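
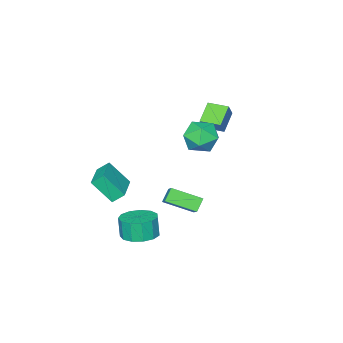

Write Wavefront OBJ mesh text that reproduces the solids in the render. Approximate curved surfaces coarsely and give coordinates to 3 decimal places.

v -2.872 -1.999 1.793
v -3.891 -2.434 2.563
v -3.34 -0.938 1.771
v -4.36 -1.373 2.542
v -2.34 -1.747 2.638
v -3.36 -2.182 3.409
v -2.809 -0.686 2.617
v -3.828 -1.121 3.387
v 0.016 1.372 2.904
v 0.77 1.379 3.666
v -0.77 0.041 3.694
v -0.016 0.048 4.456
v -0.719 0.856 4.389
v -0.233 1.678 3.901
v 0.233 -0.258 3.459
v 0.719 0.564 2.971
v 0.904 0.372 4.01
v 0.316 1.06 4.584
v -0.316 0.36 2.776
v -0.904 1.048 3.35
v -1.868 -1.21 -2.928
v -0.864 -2.538 -2.295
v -1.2 -0.297 -2.07
v -0.197 -1.624 -1.437
v -1.263 -1.056 -3.563
v -0.26 -2.383 -2.93
v -0.596 -0.142 -2.705
v 0.408 -1.47 -2.072
v 2.776 -4.005 0.227
v 2.326 -3.559 0.764
v 2.227 -3.049 -1.027
v 1.777 -2.604 -0.49
v 4.183 -2.876 0.47
v 3.733 -2.431 1.007
v 3.634 -1.921 -0.784
v 3.184 -1.475 -0.247
v 2.504 -1.11 -3.431
v 3.511 -1.264 -3.371
v 3.403 -1.503 -2.169
v 2.396 -1.35 -2.229
v 3.426 -0.705 -3.267
v 3.317 -0.944 -2.065
v 3.048 -0.275 -3.215
v 2.94 -0.514 -2.014
v 2.497 -0.11 -3.232
v 2.389 -0.349 -2.031
v 1.949 -0.263 -3.312
v 1.841 -0.502 -2.11
v 1.577 -0.685 -3.43
v 1.469 -0.924 -2.228
v 1.499 -1.242 -3.547
v 1.391 -1.481 -2.346
v 1.741 -1.757 -3.628
v 1.632 -1.997 -2.427
v 2.224 -2.067 -3.647
v 2.116 -2.306 -2.445
v 2.797 -2.073 -3.596
v 2.689 -2.313 -2.395
v 3.276 -1.774 -3.493
v 3.168 -2.013 -2.292
f 2 4 1
f 5 2 1
f 1 4 3
f 3 5 1
f 2 8 4
f 6 2 5
f 6 8 2
f 4 8 3
f 7 5 3
f 3 8 7
f 7 6 5
f 8 6 7
f 9 20 14
f 9 14 10
f 9 10 16
f 9 16 19
f 9 19 20
f 10 14 18
f 14 20 13
f 20 19 11
f 19 16 15
f 16 10 17
f 12 18 13
f 12 13 11
f 12 11 15
f 12 15 17
f 12 17 18
f 13 18 14
f 11 13 20
f 15 11 19
f 17 15 16
f 18 17 10
f 22 24 21
f 25 22 21
f 21 24 23
f 23 25 21
f 22 28 24
f 26 22 25
f 26 28 22
f 24 28 23
f 27 25 23
f 23 28 27
f 27 26 25
f 28 26 27
f 30 32 29
f 33 30 29
f 29 32 31
f 31 33 29
f 30 36 32
f 34 30 33
f 34 36 30
f 32 36 31
f 35 33 31
f 31 36 35
f 35 34 33
f 36 34 35
f 38 37 41
f 38 41 39
f 39 41 42
f 39 42 40
f 41 37 43
f 41 43 42
f 42 43 44
f 42 44 40
f 43 37 45
f 43 45 44
f 44 45 46
f 44 46 40
f 45 37 47
f 45 47 46
f 46 47 48
f 46 48 40
f 47 37 49
f 47 49 48
f 48 49 50
f 48 50 40
f 49 37 51
f 49 51 50
f 50 51 52
f 50 52 40
f 51 37 53
f 51 53 52
f 52 53 54
f 52 54 40
f 53 37 55
f 53 55 54
f 54 55 56
f 54 56 40
f 55 37 57
f 55 57 56
f 56 57 58
f 56 58 40
f 57 37 59
f 57 59 58
f 58 59 60
f 58 60 40
f 59 37 38
f 59 38 60
f 60 38 39
f 60 39 40



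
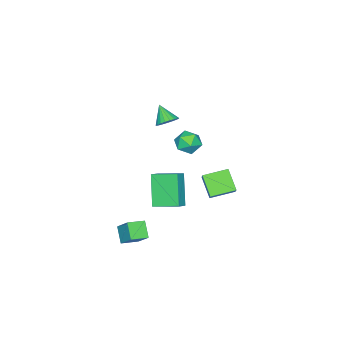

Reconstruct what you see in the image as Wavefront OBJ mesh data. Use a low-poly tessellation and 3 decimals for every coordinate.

v -1.446 -4.328 -3.365
v -0.727 -4.246 -2.938
v -1.877 -2.829 -2.929
v -1.159 -2.747 -2.501
v -0.481 -3.533 -5.139
v 0.237 -3.451 -4.711
v -0.913 -2.034 -4.702
v -0.194 -1.952 -4.275
v 0.476 -2.217 3.031
v 1.012 -2.594 2.893
v 0.144 -3.003 3.889
v 1.111 -2.422 3.088
v 1.1 -2.215 3.274
v 0.981 -2.008 3.418
v 0.775 -1.837 3.495
v 0.517 -1.732 3.491
v 0.252 -1.711 3.408
v 0.026 -1.777 3.26
v -0.123 -1.919 3.072
v -0.168 -2.113 2.877
v -0.102 -2.325 2.709
v 0.064 -2.518 2.596
v 0.302 -2.659 2.559
v 0.569 -2.724 2.603
v 0.82 -2.701 2.721
v -2.569 0.157 -3.552
v -3.097 -0.758 -2.53
v -1.938 0.651 -2.784
v -2.466 -0.264 -1.761
v -1.474 -0.796 -3.839
v -2.002 -1.711 -2.816
v -0.843 -0.302 -3.07
v -1.371 -1.217 -2.048
v -3.509 -2.739 -1.466
v -2.921 -3.054 -2.029
v -3.599 -4.006 -0.851
v -3.011 -4.321 -1.414
v -2.768 -3.743 -0.807
v -2.712 -2.96 -1.187
v -3.808 -4.1 -1.693
v -3.752 -3.317 -2.073
v -3.106 -3.895 -2.169
v -2.463 -3.675 -1.621
v -4.057 -3.385 -1.259
v -3.414 -3.165 -0.711
v 2.781 -2.728 -4.218
v 3.098 -1.798 -3.22
v 3.303 -2.099 -4.969
v 3.62 -1.169 -3.972
v 3.66 -3.231 -4.028
v 3.977 -2.301 -3.031
v 4.182 -2.602 -4.78
v 4.499 -1.672 -3.782
f 2 4 1
f 5 2 1
f 1 4 3
f 3 5 1
f 2 8 4
f 6 2 5
f 6 8 2
f 4 8 3
f 7 5 3
f 3 8 7
f 7 6 5
f 8 6 7
f 10 9 12
f 10 12 11
f 12 9 13
f 12 13 11
f 13 9 14
f 13 14 11
f 14 9 15
f 14 15 11
f 15 9 16
f 15 16 11
f 16 9 17
f 16 17 11
f 17 9 18
f 17 18 11
f 18 9 19
f 18 19 11
f 19 9 20
f 19 20 11
f 20 9 21
f 20 21 11
f 21 9 22
f 21 22 11
f 22 9 23
f 22 23 11
f 23 9 24
f 23 24 11
f 24 9 25
f 24 25 11
f 25 9 10
f 25 10 11
f 27 29 26
f 30 27 26
f 26 29 28
f 28 30 26
f 27 33 29
f 31 27 30
f 31 33 27
f 29 33 28
f 32 30 28
f 28 33 32
f 32 31 30
f 33 31 32
f 34 45 39
f 34 39 35
f 34 35 41
f 34 41 44
f 34 44 45
f 35 39 43
f 39 45 38
f 45 44 36
f 44 41 40
f 41 35 42
f 37 43 38
f 37 38 36
f 37 36 40
f 37 40 42
f 37 42 43
f 38 43 39
f 36 38 45
f 40 36 44
f 42 40 41
f 43 42 35
f 47 49 46
f 50 47 46
f 46 49 48
f 48 50 46
f 47 53 49
f 51 47 50
f 51 53 47
f 49 53 48
f 52 50 48
f 48 53 52
f 52 51 50
f 53 51 52



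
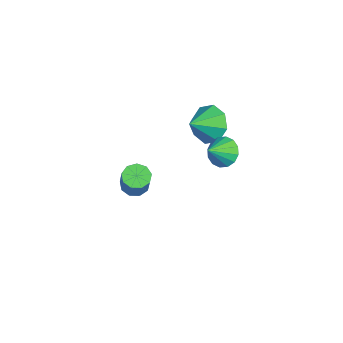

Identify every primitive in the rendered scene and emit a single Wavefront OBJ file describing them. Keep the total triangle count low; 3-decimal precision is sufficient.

v -2.083 1.166 3.352
v -1.203 1.385 2.954
v -1.557 0.214 3.988
v -1.326 1.752 3.605
v -1.892 1.776 4.108
v -2.57 1.443 4.168
v -2.962 0.947 3.75
v -2.839 0.58 3.099
v -2.273 0.557 2.596
v -1.595 0.89 2.536
v -4.385 -1.616 -2.346
v -3.901 -1.944 -2.652
v -3.091 -1.991 -1.32
v -3.575 -1.664 -1.014
v -3.828 -1.499 -2.681
v -3.018 -1.547 -1.348
v -4.016 -1.109 -2.552
v -3.206 -1.157 -1.22
v -4.376 -0.957 -2.328
v -3.567 -1.004 -0.995
v -4.741 -1.112 -2.112
v -3.931 -1.16 -0.779
v -4.939 -1.504 -2.006
v -4.129 -1.551 -0.673
v -4.878 -1.948 -2.059
v -4.068 -1.996 -0.726
v -4.586 -2.237 -2.246
v -3.776 -2.284 -0.914
v -4.2 -2.235 -2.481
v -3.39 -2.283 -1.148
v 0.313 1.219 3.648
v 0.969 1.561 3.524
v 0.827 0.481 4.332
v 0.818 1.742 3.832
v 0.531 1.783 4.091
v 0.186 1.672 4.231
v -0.125 1.441 4.215
v -0.318 1.149 4.047
v -0.343 0.876 3.771
v -0.192 0.695 3.463
v 0.095 0.654 3.204
v 0.439 0.765 3.064
v 0.75 0.997 3.08
v 0.944 1.288 3.248
f 2 1 4
f 2 4 3
f 4 1 5
f 4 5 3
f 5 1 6
f 5 6 3
f 6 1 7
f 6 7 3
f 7 1 8
f 7 8 3
f 8 1 9
f 8 9 3
f 9 1 10
f 9 10 3
f 10 1 2
f 10 2 3
f 12 11 15
f 12 15 13
f 13 15 16
f 13 16 14
f 15 11 17
f 15 17 16
f 16 17 18
f 16 18 14
f 17 11 19
f 17 19 18
f 18 19 20
f 18 20 14
f 19 11 21
f 19 21 20
f 20 21 22
f 20 22 14
f 21 11 23
f 21 23 22
f 22 23 24
f 22 24 14
f 23 11 25
f 23 25 24
f 24 25 26
f 24 26 14
f 25 11 27
f 25 27 26
f 26 27 28
f 26 28 14
f 27 11 29
f 27 29 28
f 28 29 30
f 28 30 14
f 29 11 12
f 29 12 30
f 30 12 13
f 30 13 14
f 32 31 34
f 32 34 33
f 34 31 35
f 34 35 33
f 35 31 36
f 35 36 33
f 36 31 37
f 36 37 33
f 37 31 38
f 37 38 33
f 38 31 39
f 38 39 33
f 39 31 40
f 39 40 33
f 40 31 41
f 40 41 33
f 41 31 42
f 41 42 33
f 42 31 43
f 42 43 33
f 43 31 44
f 43 44 33
f 44 31 32
f 44 32 33



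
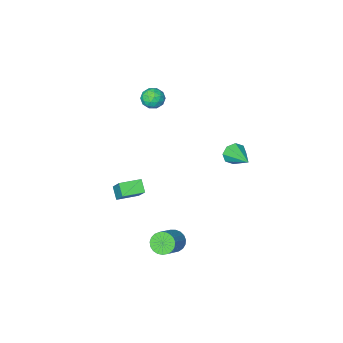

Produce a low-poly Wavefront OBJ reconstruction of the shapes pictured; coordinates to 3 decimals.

v 2.949 -0.108 0.049
v 3.192 0.963 1.293
v 3.102 0.503 -0.507
v 3.345 1.574 0.738
v 4.135 -0.394 0.062
v 4.378 0.677 1.307
v 4.288 0.217 -0.493
v 4.531 1.288 0.751
v -0.253 -3.355 3.394
v 0.146 -3.489 2.803
v -1.026 -4.171 3.057
v -0.627 -4.305 2.466
v -0.378 -4.49 3.121
v 0.1 -3.986 3.33
v -0.98 -3.674 2.53
v -0.502 -3.17 2.739
v -0.303 -3.686 2.269
v 0.069 -4.19 2.635
v -0.949 -3.47 3.225
v -0.577 -3.974 3.591
v 0.015 -3.35 3.129
v -0.895 -4.31 2.731
v -0.748 -4.419 3.117
v -0.513 -4.497 2.769
v -0.012 -3.642 3.438
v 0.222 -3.721 3.091
v -0.086 -4.309 3.278
v -1.102 -3.939 2.769
v -0.868 -4.018 2.422
v -0.367 -3.163 3.091
v -0.132 -3.241 2.743
v -0.794 -3.351 2.582
v -0.015 -3.545 2.467
v -0.47 -4.024 2.269
v -0.677 -3.654 2.306
v -0.396 -3.357 2.429
v 0.204 -3.841 2.682
v -0.251 -4.321 2.483
v -0.104 -4.43 2.869
v 0.177 -4.133 2.991
v -0.06 -3.957 2.368
v -0.629 -3.339 3.377
v -1.084 -3.819 3.178
v -1.057 -3.527 2.869
v -0.776 -3.23 2.991
v -0.41 -3.636 3.591
v -0.865 -4.115 3.393
v -0.484 -4.303 3.431
v -0.203 -4.006 3.554
v -0.82 -3.703 3.492
v -2.951 0.455 0.155
v -2.607 0.22 0.73
v -2.769 2.065 0.705
v -2.272 0.324 0.316
v -2.334 0.505 -0.193
v -2.758 0.657 -0.498
v -3.294 0.691 -0.42
v -3.63 0.587 -0.005
v -3.567 0.406 0.504
v -3.144 0.254 0.808
v 2.585 3.114 -2.532
v 3.092 2.76 -2.859
v 4.183 3.451 -1.914
v 3.675 3.806 -1.588
v 3.076 3.003 -3.018
v 4.167 3.694 -2.073
v 2.975 3.265 -3.093
v 4.066 3.956 -2.149
v 2.807 3.501 -3.072
v 3.897 4.193 -2.127
v 2.6 3.671 -2.957
v 3.69 4.362 -2.012
v 2.39 3.744 -2.769
v 3.481 4.435 -1.824
v 2.214 3.708 -2.539
v 3.305 4.4 -1.595
v 2.102 3.57 -2.309
v 3.193 4.261 -1.364
v 2.074 3.353 -2.117
v 3.165 4.044 -1.173
v 2.134 3.094 -1.997
v 3.224 3.786 -1.053
v 2.272 2.84 -1.97
v 3.362 3.531 -1.025
v 2.464 2.632 -2.04
v 3.554 3.323 -1.095
v 2.676 2.508 -2.195
v 3.767 3.199 -1.25
v 2.873 2.489 -2.408
v 3.964 3.18 -1.463
v 3.021 2.578 -2.643
v 4.111 3.269 -1.698
f 2 4 1
f 5 2 1
f 1 4 3
f 3 5 1
f 2 8 4
f 6 2 5
f 6 8 2
f 4 8 3
f 7 5 3
f 3 8 7
f 7 6 5
f 8 6 7
f 9 46 25
f 46 20 49
f 25 49 14
f 46 49 25
f 9 25 21
f 25 14 26
f 21 26 10
f 25 26 21
f 9 21 30
f 21 10 31
f 30 31 16
f 21 31 30
f 9 30 42
f 30 16 45
f 42 45 19
f 30 45 42
f 9 42 46
f 42 19 50
f 46 50 20
f 42 50 46
f 10 26 37
f 26 14 40
f 37 40 18
f 26 40 37
f 14 49 27
f 49 20 48
f 27 48 13
f 49 48 27
f 20 50 47
f 50 19 43
f 47 43 11
f 50 43 47
f 19 45 44
f 45 16 32
f 44 32 15
f 45 32 44
f 16 31 36
f 31 10 33
f 36 33 17
f 31 33 36
f 12 38 24
f 38 18 39
f 24 39 13
f 38 39 24
f 12 24 22
f 24 13 23
f 22 23 11
f 24 23 22
f 12 22 29
f 22 11 28
f 29 28 15
f 22 28 29
f 12 29 34
f 29 15 35
f 34 35 17
f 29 35 34
f 12 34 38
f 34 17 41
f 38 41 18
f 34 41 38
f 13 39 27
f 39 18 40
f 27 40 14
f 39 40 27
f 11 23 47
f 23 13 48
f 47 48 20
f 23 48 47
f 15 28 44
f 28 11 43
f 44 43 19
f 28 43 44
f 17 35 36
f 35 15 32
f 36 32 16
f 35 32 36
f 18 41 37
f 41 17 33
f 37 33 10
f 41 33 37
f 52 51 54
f 52 54 53
f 54 51 55
f 54 55 53
f 55 51 56
f 55 56 53
f 56 51 57
f 56 57 53
f 57 51 58
f 57 58 53
f 58 51 59
f 58 59 53
f 59 51 60
f 59 60 53
f 60 51 52
f 60 52 53
f 62 61 65
f 62 65 63
f 63 65 66
f 63 66 64
f 65 61 67
f 65 67 66
f 66 67 68
f 66 68 64
f 67 61 69
f 67 69 68
f 68 69 70
f 68 70 64
f 69 61 71
f 69 71 70
f 70 71 72
f 70 72 64
f 71 61 73
f 71 73 72
f 72 73 74
f 72 74 64
f 73 61 75
f 73 75 74
f 74 75 76
f 74 76 64
f 75 61 77
f 75 77 76
f 76 77 78
f 76 78 64
f 77 61 79
f 77 79 78
f 78 79 80
f 78 80 64
f 79 61 81
f 79 81 80
f 80 81 82
f 80 82 64
f 81 61 83
f 81 83 82
f 82 83 84
f 82 84 64
f 83 61 85
f 83 85 84
f 84 85 86
f 84 86 64
f 85 61 87
f 85 87 86
f 86 87 88
f 86 88 64
f 87 61 89
f 87 89 88
f 88 89 90
f 88 90 64
f 89 61 91
f 89 91 90
f 90 91 92
f 90 92 64
f 91 61 62
f 91 62 92
f 92 62 63
f 92 63 64



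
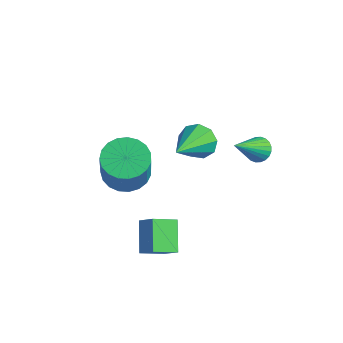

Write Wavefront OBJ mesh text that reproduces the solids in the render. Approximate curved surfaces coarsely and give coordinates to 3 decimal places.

v -1.533 4.581 -2.567
v -1.028 4.469 -3.229
v -0.747 2.839 -1.673
v -0.765 4.791 -2.833
v -0.86 5.015 -2.312
v -1.271 5.036 -1.911
v -1.804 4.844 -1.816
v -2.21 4.529 -2.073
v -2.3 4.238 -2.56
v -2.031 4.108 -3.051
v -1.528 4.2 -3.315
v 2.194 -1.259 -3.053
v 1.339 -0.595 -2.166
v 2.462 -0.314 -3.501
v 1.607 0.35 -2.614
v 2.893 -1.17 -2.446
v 2.038 -0.506 -1.559
v 3.161 -0.225 -2.894
v 2.306 0.439 -2.007
v -1.358 0.877 -2.119
v -0.888 0.153 -2.562
v -0.133 -0.42 -0.824
v -0.602 0.303 -0.381
v -0.618 0.452 -2.581
v 0.137 -0.121 -0.842
v -0.476 0.824 -2.52
v 0.28 0.251 -0.781
v -0.486 1.206 -2.389
v 0.269 0.633 -0.651
v -0.647 1.53 -2.212
v 0.108 0.957 -0.474
v -0.931 1.742 -2.019
v -0.176 1.169 -0.281
v -1.289 1.804 -1.843
v -0.534 1.231 -0.105
v -1.658 1.705 -1.715
v -0.903 1.132 0.023
v -1.976 1.464 -1.657
v -1.221 0.891 0.081
v -2.187 1.12 -1.679
v -1.432 0.547 0.06
v -2.254 0.735 -1.777
v -1.499 0.162 -0.038
v -2.166 0.374 -1.934
v -1.411 -0.199 -0.195
v -1.939 0.1 -2.123
v -1.184 -0.473 -0.384
v -1.611 -0.04 -2.311
v -0.856 -0.613 -0.573
v -1.239 -0.021 -2.467
v -0.484 -0.594 -0.728
v 2.485 4.148 0.115
v 2.897 3.919 -0.205
v 2.635 2.812 1.265
v 3.016 4.049 -0.069
v 3.053 4.195 0.095
v 3.004 4.333 0.262
v 2.876 4.443 0.406
v 2.689 4.509 0.507
v 2.47 4.519 0.547
v 2.254 4.473 0.522
v 2.073 4.378 0.435
v 1.955 4.247 0.298
v 1.918 4.102 0.134
v 1.967 3.963 -0.033
v 2.095 3.853 -0.177
v 2.282 3.788 -0.277
v 2.5 3.777 -0.318
v 2.717 3.823 -0.293
f 2 1 4
f 2 4 3
f 4 1 5
f 4 5 3
f 5 1 6
f 5 6 3
f 6 1 7
f 6 7 3
f 7 1 8
f 7 8 3
f 8 1 9
f 8 9 3
f 9 1 10
f 9 10 3
f 10 1 11
f 10 11 3
f 11 1 2
f 11 2 3
f 13 15 12
f 16 13 12
f 12 15 14
f 14 16 12
f 13 19 15
f 17 13 16
f 17 19 13
f 15 19 14
f 18 16 14
f 14 19 18
f 18 17 16
f 19 17 18
f 21 20 24
f 21 24 22
f 22 24 25
f 22 25 23
f 24 20 26
f 24 26 25
f 25 26 27
f 25 27 23
f 26 20 28
f 26 28 27
f 27 28 29
f 27 29 23
f 28 20 30
f 28 30 29
f 29 30 31
f 29 31 23
f 30 20 32
f 30 32 31
f 31 32 33
f 31 33 23
f 32 20 34
f 32 34 33
f 33 34 35
f 33 35 23
f 34 20 36
f 34 36 35
f 35 36 37
f 35 37 23
f 36 20 38
f 36 38 37
f 37 38 39
f 37 39 23
f 38 20 40
f 38 40 39
f 39 40 41
f 39 41 23
f 40 20 42
f 40 42 41
f 41 42 43
f 41 43 23
f 42 20 44
f 42 44 43
f 43 44 45
f 43 45 23
f 44 20 46
f 44 46 45
f 45 46 47
f 45 47 23
f 46 20 48
f 46 48 47
f 47 48 49
f 47 49 23
f 48 20 50
f 48 50 49
f 49 50 51
f 49 51 23
f 50 20 21
f 50 21 51
f 51 21 22
f 51 22 23
f 53 52 55
f 53 55 54
f 55 52 56
f 55 56 54
f 56 52 57
f 56 57 54
f 57 52 58
f 57 58 54
f 58 52 59
f 58 59 54
f 59 52 60
f 59 60 54
f 60 52 61
f 60 61 54
f 61 52 62
f 61 62 54
f 62 52 63
f 62 63 54
f 63 52 64
f 63 64 54
f 64 52 65
f 64 65 54
f 65 52 66
f 65 66 54
f 66 52 67
f 66 67 54
f 67 52 68
f 67 68 54
f 68 52 69
f 68 69 54
f 69 52 53
f 69 53 54



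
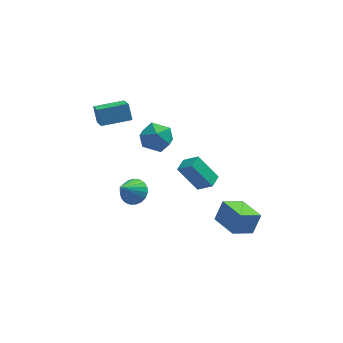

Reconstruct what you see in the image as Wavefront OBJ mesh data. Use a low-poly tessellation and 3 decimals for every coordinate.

v -3.743 4.056 0.243
v -3.602 2.6 1.24
v -3.895 4.695 1.198
v -3.754 3.24 2.196
v -1.866 4.32 0.364
v -1.725 2.865 1.362
v -2.018 4.96 1.32
v -1.877 3.504 2.317
v -1.909 0.753 -3.622
v -1.465 1.291 -3.023
v -2.811 -0.113 -2.178
v -1.779 1.496 -3.096
v -2.116 1.573 -3.26
v -2.417 1.508 -3.487
v -2.631 1.312 -3.737
v -2.719 1.02 -3.967
v -2.668 0.682 -4.138
v -2.485 0.356 -4.22
v -2.203 0.098 -4.198
v -1.87 -0.046 -4.077
v -1.544 -0.052 -3.877
v -1.281 0.081 -3.633
v -1.127 0.33 -3.387
v -1.108 0.653 -3.182
v -1.227 0.992 -3.053
v 1.345 -3.34 0.387
v 2.129 -3.855 1.135
v 0.243 -2.812 1.906
v 1.027 -3.327 2.654
v 1.793 -2.573 0.446
v 2.577 -3.088 1.194
v 0.691 -2.045 1.965
v 1.475 -2.56 2.713
v 3.166 -4.865 -2.5
v 3.688 -4.447 -1.271
v 2.361 -3.256 -2.705
v 2.884 -2.838 -1.475
v 4.436 -4.322 -3.225
v 4.959 -3.904 -1.995
v 3.632 -2.713 -3.429
v 4.154 -2.295 -2.2
v -1.148 2.448 0.667
v -0.012 2.605 0.824
v -0.888 0.595 0.636
v 0.248 0.752 0.793
v -0.493 0.994 1.647
v -0.654 2.14 1.667
v -0.246 1.06 -0.207
v -0.407 2.206 -0.187
v 0.545 1.747 0.284
v 0.392 1.706 1.43
v -1.292 1.494 0.03
v -1.445 1.453 1.176
f 2 4 1
f 5 2 1
f 1 4 3
f 3 5 1
f 2 8 4
f 6 2 5
f 6 8 2
f 4 8 3
f 7 5 3
f 3 8 7
f 7 6 5
f 8 6 7
f 10 9 12
f 10 12 11
f 12 9 13
f 12 13 11
f 13 9 14
f 13 14 11
f 14 9 15
f 14 15 11
f 15 9 16
f 15 16 11
f 16 9 17
f 16 17 11
f 17 9 18
f 17 18 11
f 18 9 19
f 18 19 11
f 19 9 20
f 19 20 11
f 20 9 21
f 20 21 11
f 21 9 22
f 21 22 11
f 22 9 23
f 22 23 11
f 23 9 24
f 23 24 11
f 24 9 25
f 24 25 11
f 25 9 10
f 25 10 11
f 27 29 26
f 30 27 26
f 26 29 28
f 28 30 26
f 27 33 29
f 31 27 30
f 31 33 27
f 29 33 28
f 32 30 28
f 28 33 32
f 32 31 30
f 33 31 32
f 35 37 34
f 38 35 34
f 34 37 36
f 36 38 34
f 35 41 37
f 39 35 38
f 39 41 35
f 37 41 36
f 40 38 36
f 36 41 40
f 40 39 38
f 41 39 40
f 42 53 47
f 42 47 43
f 42 43 49
f 42 49 52
f 42 52 53
f 43 47 51
f 47 53 46
f 53 52 44
f 52 49 48
f 49 43 50
f 45 51 46
f 45 46 44
f 45 44 48
f 45 48 50
f 45 50 51
f 46 51 47
f 44 46 53
f 48 44 52
f 50 48 49
f 51 50 43



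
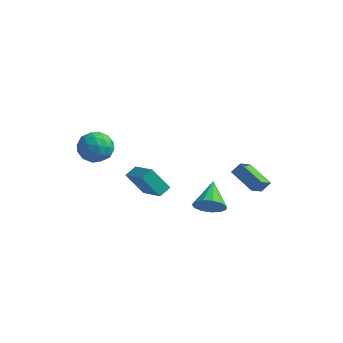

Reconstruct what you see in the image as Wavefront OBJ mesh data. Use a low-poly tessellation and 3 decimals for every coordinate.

v 3.048 2.678 -3.023
v 1.508 3.282 -2.391
v 3.157 3.774 -3.803
v 1.618 4.378 -3.172
v 3.442 3.062 -2.428
v 1.903 3.666 -1.797
v 3.552 4.158 -3.209
v 2.012 4.762 -2.577
v -2.448 0.24 -2.246
v -2.195 0.97 -1.916
v -4.002 1.18 -3.13
v -3.749 1.91 -2.799
v -1.491 0.53 -3.621
v -1.238 1.26 -3.29
v -3.045 1.47 -4.504
v -2.792 2.2 -4.174
v 2.148 -0.737 -2.313
v 2.927 -0.292 -2.627
v 1.632 0.777 -1.447
v 2.548 -0.211 -2.996
v 2.042 -0.296 -3.148
v 1.57 -0.521 -3.035
v 1.281 -0.816 -2.694
v 1.268 -1.085 -2.231
v 1.534 -1.244 -1.795
v 1.995 -1.242 -1.523
v 2.505 -1.08 -1.502
v 2.902 -0.809 -1.739
v 3.059 -0.516 -2.158
v -4.242 -3.066 2.53
v -3.448 -2.661 3.108
v -3.112 -3.999 1.632
v -2.318 -3.594 2.21
v -3.013 -4.261 2.657
v -3.712 -3.684 3.212
v -2.848 -2.976 1.528
v -3.547 -2.399 2.083
v -2.587 -2.605 2.489
v -2.689 -3.399 3.186
v -3.871 -3.261 1.554
v -3.973 -4.055 2.251
v -3.944 -2.781 2.898
v -2.616 -3.879 1.842
v -3.025 -4.271 2.105
v -2.558 -4.032 2.444
v -4.099 -3.383 2.959
v -3.632 -3.145 3.298
v -3.377 -4.085 3.033
v -2.928 -3.515 1.442
v -2.461 -3.277 1.781
v -4.002 -2.628 2.296
v -3.535 -2.389 2.635
v -3.183 -2.575 1.707
v -2.971 -2.511 2.873
v -2.307 -3.059 2.346
v -2.619 -2.696 1.945
v -3.029 -2.357 2.271
v -3.031 -2.977 3.283
v -2.367 -3.526 2.756
v -2.776 -3.918 3.018
v -3.186 -3.579 3.344
v -2.525 -2.945 2.919
v -4.193 -3.134 1.984
v -3.529 -3.683 1.457
v -3.374 -3.081 1.396
v -3.784 -2.742 1.722
v -4.253 -3.601 2.394
v -3.589 -4.149 1.867
v -3.531 -4.303 2.469
v -3.941 -3.964 2.795
v -4.035 -3.715 1.821
f 2 4 1
f 5 2 1
f 1 4 3
f 3 5 1
f 2 8 4
f 6 2 5
f 6 8 2
f 4 8 3
f 7 5 3
f 3 8 7
f 7 6 5
f 8 6 7
f 10 12 9
f 13 10 9
f 9 12 11
f 11 13 9
f 10 16 12
f 14 10 13
f 14 16 10
f 12 16 11
f 15 13 11
f 11 16 15
f 15 14 13
f 16 14 15
f 18 17 20
f 18 20 19
f 20 17 21
f 20 21 19
f 21 17 22
f 21 22 19
f 22 17 23
f 22 23 19
f 23 17 24
f 23 24 19
f 24 17 25
f 24 25 19
f 25 17 26
f 25 26 19
f 26 17 27
f 26 27 19
f 27 17 28
f 27 28 19
f 28 17 29
f 28 29 19
f 29 17 18
f 29 18 19
f 30 67 46
f 67 41 70
f 46 70 35
f 67 70 46
f 30 46 42
f 46 35 47
f 42 47 31
f 46 47 42
f 30 42 51
f 42 31 52
f 51 52 37
f 42 52 51
f 30 51 63
f 51 37 66
f 63 66 40
f 51 66 63
f 30 63 67
f 63 40 71
f 67 71 41
f 63 71 67
f 31 47 58
f 47 35 61
f 58 61 39
f 47 61 58
f 35 70 48
f 70 41 69
f 48 69 34
f 70 69 48
f 41 71 68
f 71 40 64
f 68 64 32
f 71 64 68
f 40 66 65
f 66 37 53
f 65 53 36
f 66 53 65
f 37 52 57
f 52 31 54
f 57 54 38
f 52 54 57
f 33 59 45
f 59 39 60
f 45 60 34
f 59 60 45
f 33 45 43
f 45 34 44
f 43 44 32
f 45 44 43
f 33 43 50
f 43 32 49
f 50 49 36
f 43 49 50
f 33 50 55
f 50 36 56
f 55 56 38
f 50 56 55
f 33 55 59
f 55 38 62
f 59 62 39
f 55 62 59
f 34 60 48
f 60 39 61
f 48 61 35
f 60 61 48
f 32 44 68
f 44 34 69
f 68 69 41
f 44 69 68
f 36 49 65
f 49 32 64
f 65 64 40
f 49 64 65
f 38 56 57
f 56 36 53
f 57 53 37
f 56 53 57
f 39 62 58
f 62 38 54
f 58 54 31
f 62 54 58



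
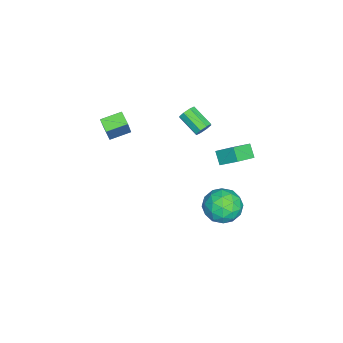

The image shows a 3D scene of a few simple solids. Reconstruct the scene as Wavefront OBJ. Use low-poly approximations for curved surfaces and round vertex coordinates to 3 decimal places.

v 3.281 2.606 3.059
v 3.507 3.515 3.777
v 2.312 3.219 2.588
v 2.538 4.128 3.305
v 3.762 2.932 2.495
v 3.988 3.841 3.212
v 2.793 3.545 2.023
v 3.019 4.454 2.741
v 1.205 1.55 2.565
v 1.605 1.484 2.858
v 0.995 0.485 3.468
v 0.595 0.55 3.175
v 1.352 1.73 3.008
v 0.742 0.731 3.618
v 1.014 1.87 2.898
v 0.403 0.871 3.508
v 0.787 1.822 2.593
v 0.177 0.823 3.203
v 0.805 1.615 2.272
v 0.195 0.616 2.882
v 1.058 1.369 2.122
v 0.448 0.37 2.732
v 1.397 1.229 2.232
v 0.786 0.23 2.842
v 1.623 1.277 2.537
v 1.013 0.278 3.147
v 0.819 -3.361 0.231
v 0.27 -3.822 0.608
v 0.222 -2.41 0.523
v -0.327 -2.871 0.9
v 1.827 -3.229 1.86
v 1.278 -3.69 2.237
v 1.23 -2.278 2.152
v 0.681 -2.739 2.529
v 1.306 3.647 -3.057
v 2.016 3.265 -3.795
v 1.104 2.015 -2.405
v 1.814 1.633 -3.143
v 2.163 2.279 -2.333
v 2.287 3.288 -2.736
v 0.833 1.992 -3.464
v 0.957 3.001 -3.867
v 1.724 2.242 -4.047
v 2.546 2.419 -3.348
v 0.574 2.861 -2.852
v 1.396 3.038 -2.153
v 1.678 3.6 -3.483
v 1.442 1.68 -2.717
v 1.646 2.061 -2.241
v 2.064 1.836 -2.675
v 1.838 3.613 -2.861
v 2.255 3.388 -3.295
v 2.342 2.809 -2.435
v 0.865 1.892 -2.905
v 1.282 1.667 -3.339
v 1.056 3.444 -3.525
v 1.474 3.219 -3.959
v 0.778 2.471 -3.765
v 1.924 2.773 -4.065
v 1.806 1.814 -3.682
v 1.229 2.025 -3.87
v 1.302 2.618 -4.107
v 2.407 2.878 -3.654
v 2.289 1.918 -3.271
v 2.494 2.298 -2.795
v 2.567 2.891 -3.032
v 2.236 2.276 -3.802
v 0.831 3.362 -2.929
v 0.713 2.402 -2.546
v 0.553 2.389 -3.168
v 0.626 2.982 -3.405
v 1.314 3.466 -2.518
v 1.196 2.507 -2.135
v 1.818 2.662 -2.093
v 1.891 3.255 -2.33
v 0.884 3.004 -2.398
f 2 4 1
f 5 2 1
f 1 4 3
f 3 5 1
f 2 8 4
f 6 2 5
f 6 8 2
f 4 8 3
f 7 5 3
f 3 8 7
f 7 6 5
f 8 6 7
f 10 9 13
f 10 13 11
f 11 13 14
f 11 14 12
f 13 9 15
f 13 15 14
f 14 15 16
f 14 16 12
f 15 9 17
f 15 17 16
f 16 17 18
f 16 18 12
f 17 9 19
f 17 19 18
f 18 19 20
f 18 20 12
f 19 9 21
f 19 21 20
f 20 21 22
f 20 22 12
f 21 9 23
f 21 23 22
f 22 23 24
f 22 24 12
f 23 9 25
f 23 25 24
f 24 25 26
f 24 26 12
f 25 9 10
f 25 10 26
f 26 10 11
f 26 11 12
f 28 30 27
f 31 28 27
f 27 30 29
f 29 31 27
f 28 34 30
f 32 28 31
f 32 34 28
f 30 34 29
f 33 31 29
f 29 34 33
f 33 32 31
f 34 32 33
f 35 72 51
f 72 46 75
f 51 75 40
f 72 75 51
f 35 51 47
f 51 40 52
f 47 52 36
f 51 52 47
f 35 47 56
f 47 36 57
f 56 57 42
f 47 57 56
f 35 56 68
f 56 42 71
f 68 71 45
f 56 71 68
f 35 68 72
f 68 45 76
f 72 76 46
f 68 76 72
f 36 52 63
f 52 40 66
f 63 66 44
f 52 66 63
f 40 75 53
f 75 46 74
f 53 74 39
f 75 74 53
f 46 76 73
f 76 45 69
f 73 69 37
f 76 69 73
f 45 71 70
f 71 42 58
f 70 58 41
f 71 58 70
f 42 57 62
f 57 36 59
f 62 59 43
f 57 59 62
f 38 64 50
f 64 44 65
f 50 65 39
f 64 65 50
f 38 50 48
f 50 39 49
f 48 49 37
f 50 49 48
f 38 48 55
f 48 37 54
f 55 54 41
f 48 54 55
f 38 55 60
f 55 41 61
f 60 61 43
f 55 61 60
f 38 60 64
f 60 43 67
f 64 67 44
f 60 67 64
f 39 65 53
f 65 44 66
f 53 66 40
f 65 66 53
f 37 49 73
f 49 39 74
f 73 74 46
f 49 74 73
f 41 54 70
f 54 37 69
f 70 69 45
f 54 69 70
f 43 61 62
f 61 41 58
f 62 58 42
f 61 58 62
f 44 67 63
f 67 43 59
f 63 59 36
f 67 59 63



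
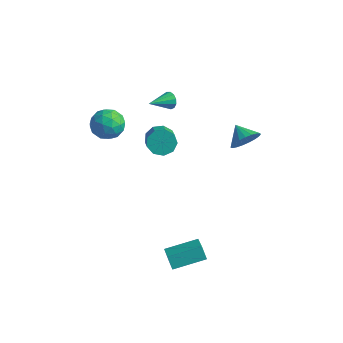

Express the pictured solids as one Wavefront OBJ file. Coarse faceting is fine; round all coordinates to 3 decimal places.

v 2.073 3.725 0.918
v 2.37 3.27 1.793
v 1.007 4.155 1.502
v 2.547 3.658 1.83
v 2.642 4.058 1.71
v 2.638 4.4 1.452
v 2.537 4.626 1.103
v 2.356 4.696 0.721
v 2.126 4.598 0.373
v 1.887 4.349 0.12
v 1.68 3.993 0.004
v 1.541 3.59 0.046
v 1.494 3.21 0.239
v 1.547 2.92 0.55
v 1.692 2.769 0.924
v 1.902 2.783 1.296
v 2.142 2.96 1.604
v -3.526 -1.285 2.899
v -2.978 -1.469 3.864
v -4.702 -2.611 3.316
v -4.154 -2.795 4.281
v -4.738 -1.844 4.138
v -4.011 -1.024 3.88
v -3.669 -3.056 3.3
v -2.942 -2.236 3.042
v -3.066 -2.563 4.112
v -3.727 -1.814 4.63
v -3.953 -2.266 2.55
v -4.614 -1.517 3.068
v -3.149 -1.261 3.345
v -4.531 -2.819 3.835
v -4.875 -2.26 3.751
v -4.552 -2.368 4.318
v -3.756 -1 3.355
v -3.434 -1.107 3.922
v -4.468 -1.328 4.083
v -4.246 -2.973 3.258
v -3.924 -3.08 3.825
v -3.128 -1.712 2.862
v -2.805 -1.82 3.429
v -3.212 -2.752 3.097
v -2.878 -2.012 4.058
v -3.57 -2.791 4.303
v -3.284 -2.944 3.726
v -2.857 -2.463 3.575
v -3.267 -1.572 4.362
v -3.958 -2.351 4.607
v -4.301 -1.792 4.523
v -3.874 -1.31 4.372
v -3.319 -2.215 4.508
v -3.722 -1.729 2.573
v -4.413 -2.508 2.818
v -3.806 -2.77 2.808
v -3.379 -2.288 2.657
v -4.11 -1.289 2.877
v -4.802 -2.068 3.122
v -4.823 -1.617 3.605
v -4.396 -1.136 3.454
v -4.361 -1.865 2.672
v -1.683 0.194 1.697
v -0.966 0.767 1.621
v -0.001 -0.302 2.667
v -0.717 -0.874 2.743
v -1.321 0.93 2.114
v -0.355 -0.139 3.161
v -1.844 0.749 2.413
v -0.879 -0.32 3.459
v -2.292 0.309 2.376
v -1.327 -0.76 3.422
v -2.455 -0.185 2.022
v -1.49 -1.254 3.068
v -2.256 -0.501 1.515
v -1.291 -1.57 2.562
v -1.789 -0.492 1.094
v -0.824 -1.561 2.14
v -1.272 -0.162 0.955
v -0.307 -1.23 2.001
v -0.947 0.336 1.163
v 0.018 -0.733 2.209
v -3.178 3.131 2.289
v -2.877 2.859 1.794
v -3.642 1.669 2.811
v -2.636 2.878 2.062
v -2.567 2.977 2.401
v -2.692 3.125 2.706
v -2.972 3.275 2.877
v -3.316 3.379 2.862
v -3.617 3.405 2.665
v -3.779 3.343 2.349
v -3.75 3.214 2.014
v -3.539 3.059 1.766
v -3.214 2.926 1.684
v 1.889 -4.097 -3.444
v 2.876 -5.076 -2.652
v 3.146 -2.483 -3.015
v 4.133 -3.462 -2.223
v 2.367 -4.258 -4.237
v 3.354 -5.237 -3.445
v 3.624 -2.644 -3.808
v 4.611 -3.623 -3.016
f 2 1 4
f 2 4 3
f 4 1 5
f 4 5 3
f 5 1 6
f 5 6 3
f 6 1 7
f 6 7 3
f 7 1 8
f 7 8 3
f 8 1 9
f 8 9 3
f 9 1 10
f 9 10 3
f 10 1 11
f 10 11 3
f 11 1 12
f 11 12 3
f 12 1 13
f 12 13 3
f 13 1 14
f 13 14 3
f 14 1 15
f 14 15 3
f 15 1 16
f 15 16 3
f 16 1 17
f 16 17 3
f 17 1 2
f 17 2 3
f 18 55 34
f 55 29 58
f 34 58 23
f 55 58 34
f 18 34 30
f 34 23 35
f 30 35 19
f 34 35 30
f 18 30 39
f 30 19 40
f 39 40 25
f 30 40 39
f 18 39 51
f 39 25 54
f 51 54 28
f 39 54 51
f 18 51 55
f 51 28 59
f 55 59 29
f 51 59 55
f 19 35 46
f 35 23 49
f 46 49 27
f 35 49 46
f 23 58 36
f 58 29 57
f 36 57 22
f 58 57 36
f 29 59 56
f 59 28 52
f 56 52 20
f 59 52 56
f 28 54 53
f 54 25 41
f 53 41 24
f 54 41 53
f 25 40 45
f 40 19 42
f 45 42 26
f 40 42 45
f 21 47 33
f 47 27 48
f 33 48 22
f 47 48 33
f 21 33 31
f 33 22 32
f 31 32 20
f 33 32 31
f 21 31 38
f 31 20 37
f 38 37 24
f 31 37 38
f 21 38 43
f 38 24 44
f 43 44 26
f 38 44 43
f 21 43 47
f 43 26 50
f 47 50 27
f 43 50 47
f 22 48 36
f 48 27 49
f 36 49 23
f 48 49 36
f 20 32 56
f 32 22 57
f 56 57 29
f 32 57 56
f 24 37 53
f 37 20 52
f 53 52 28
f 37 52 53
f 26 44 45
f 44 24 41
f 45 41 25
f 44 41 45
f 27 50 46
f 50 26 42
f 46 42 19
f 50 42 46
f 61 60 64
f 61 64 62
f 62 64 65
f 62 65 63
f 64 60 66
f 64 66 65
f 65 66 67
f 65 67 63
f 66 60 68
f 66 68 67
f 67 68 69
f 67 69 63
f 68 60 70
f 68 70 69
f 69 70 71
f 69 71 63
f 70 60 72
f 70 72 71
f 71 72 73
f 71 73 63
f 72 60 74
f 72 74 73
f 73 74 75
f 73 75 63
f 74 60 76
f 74 76 75
f 75 76 77
f 75 77 63
f 76 60 78
f 76 78 77
f 77 78 79
f 77 79 63
f 78 60 61
f 78 61 79
f 79 61 62
f 79 62 63
f 81 80 83
f 81 83 82
f 83 80 84
f 83 84 82
f 84 80 85
f 84 85 82
f 85 80 86
f 85 86 82
f 86 80 87
f 86 87 82
f 87 80 88
f 87 88 82
f 88 80 89
f 88 89 82
f 89 80 90
f 89 90 82
f 90 80 91
f 90 91 82
f 91 80 92
f 91 92 82
f 92 80 81
f 92 81 82
f 94 96 93
f 97 94 93
f 93 96 95
f 95 97 93
f 94 100 96
f 98 94 97
f 98 100 94
f 96 100 95
f 99 97 95
f 95 100 99
f 99 98 97
f 100 98 99



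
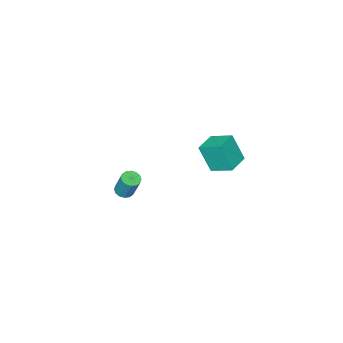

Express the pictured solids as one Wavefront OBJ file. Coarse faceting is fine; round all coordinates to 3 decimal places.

v -4.465 -3.239 0.332
v -4.219 -3.97 2.003
v -4.81 -1.94 0.952
v -4.564 -2.671 2.622
v -3.136 -2.869 0.298
v -2.89 -3.6 1.968
v -3.481 -1.57 0.917
v -3.235 -2.301 2.588
v 3.561 -2.558 2.791
v 4.095 -2.642 2.807
v 4.152 -2.027 4.184
v 3.619 -1.942 4.169
v 4.065 -2.388 2.694
v 4.122 -1.772 4.072
v 3.9 -2.179 2.608
v 3.957 -1.564 3.986
v 3.645 -2.072 2.571
v 3.702 -1.456 3.948
v 3.367 -2.095 2.592
v 3.424 -1.479 3.97
v 3.141 -2.242 2.667
v 3.198 -1.626 4.045
v 3.028 -2.473 2.776
v 3.085 -1.858 4.153
v 3.058 -2.728 2.888
v 3.115 -2.112 4.266
v 3.223 -2.936 2.974
v 3.28 -2.321 4.352
v 3.478 -3.044 3.012
v 3.535 -2.428 4.389
v 3.756 -3.021 2.99
v 3.813 -2.405 4.368
v 3.982 -2.874 2.915
v 4.039 -2.258 4.293
f 2 4 1
f 5 2 1
f 1 4 3
f 3 5 1
f 2 8 4
f 6 2 5
f 6 8 2
f 4 8 3
f 7 5 3
f 3 8 7
f 7 6 5
f 8 6 7
f 10 9 13
f 10 13 11
f 11 13 14
f 11 14 12
f 13 9 15
f 13 15 14
f 14 15 16
f 14 16 12
f 15 9 17
f 15 17 16
f 16 17 18
f 16 18 12
f 17 9 19
f 17 19 18
f 18 19 20
f 18 20 12
f 19 9 21
f 19 21 20
f 20 21 22
f 20 22 12
f 21 9 23
f 21 23 22
f 22 23 24
f 22 24 12
f 23 9 25
f 23 25 24
f 24 25 26
f 24 26 12
f 25 9 27
f 25 27 26
f 26 27 28
f 26 28 12
f 27 9 29
f 27 29 28
f 28 29 30
f 28 30 12
f 29 9 31
f 29 31 30
f 30 31 32
f 30 32 12
f 31 9 33
f 31 33 32
f 32 33 34
f 32 34 12
f 33 9 10
f 33 10 34
f 34 10 11
f 34 11 12



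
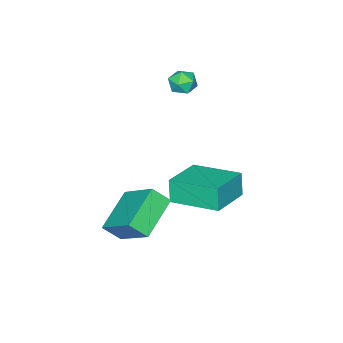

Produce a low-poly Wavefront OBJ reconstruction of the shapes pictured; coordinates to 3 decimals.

v 1.374 -1.897 -5.273
v -0.32 -2.273 -4.498
v 1.607 -0.302 -3.99
v -0.087 -0.678 -3.215
v 1.787 -2.462 -4.645
v 0.093 -2.838 -3.87
v 2.02 -0.867 -3.362
v 0.326 -1.243 -2.587
v -4.248 -3.151 0.4
v -3.762 -2.732 0.385
v -3.718 -3.788 -0.225
v -3.232 -3.369 -0.24
v -3.365 -3.688 0.301
v -3.692 -3.294 0.687
v -3.788 -3.226 -0.527
v -4.115 -2.832 -0.141
v -3.478 -2.779 -0.188
v -3.216 -3.064 0.324
v -4.264 -3.456 -0.164
v -4.002 -3.741 0.348
v -2.009 -1.165 -3.935
v -2.202 -1.394 -2.908
v -2.43 0.839 -3.568
v -2.623 0.61 -2.54
v -0.257 -0.87 -3.54
v -0.45 -1.099 -2.512
v -0.678 1.134 -3.172
v -0.871 0.905 -2.145
f 2 4 1
f 5 2 1
f 1 4 3
f 3 5 1
f 2 8 4
f 6 2 5
f 6 8 2
f 4 8 3
f 7 5 3
f 3 8 7
f 7 6 5
f 8 6 7
f 9 20 14
f 9 14 10
f 9 10 16
f 9 16 19
f 9 19 20
f 10 14 18
f 14 20 13
f 20 19 11
f 19 16 15
f 16 10 17
f 12 18 13
f 12 13 11
f 12 11 15
f 12 15 17
f 12 17 18
f 13 18 14
f 11 13 20
f 15 11 19
f 17 15 16
f 18 17 10
f 22 24 21
f 25 22 21
f 21 24 23
f 23 25 21
f 22 28 24
f 26 22 25
f 26 28 22
f 24 28 23
f 27 25 23
f 23 28 27
f 27 26 25
f 28 26 27



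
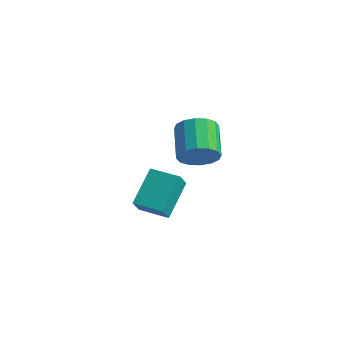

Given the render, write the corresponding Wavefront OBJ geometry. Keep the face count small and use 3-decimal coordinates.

v -2.324 -0.31 -3.448
v -1.888 -0.379 -2.698
v -2.54 0.902 -2.202
v -2.976 0.97 -2.952
v -1.62 -0.138 -2.967
v -2.271 1.143 -2.472
v -1.54 0.057 -3.365
v -2.192 1.338 -2.87
v -1.67 0.153 -3.786
v -2.322 1.434 -3.29
v -1.976 0.126 -4.115
v -2.627 1.406 -3.62
v -2.375 -0.019 -4.266
v -3.026 1.261 -3.77
v -2.76 -0.242 -4.198
v -3.412 1.039 -3.702
v -3.029 -0.483 -3.928
v -3.68 0.798 -3.433
v -3.108 -0.678 -3.53
v -3.76 0.603 -3.035
v -2.978 -0.774 -3.11
v -3.63 0.507 -2.614
v -2.673 -0.746 -2.78
v -3.324 0.534 -2.285
v -2.274 -0.601 -2.63
v -2.925 0.679 -2.134
v -2.931 -4.423 -3.155
v -3 -4.789 -2.446
v -2.895 -2.959 -2.396
v -2.964 -3.324 -1.687
v -1.696 -4.496 -3.073
v -1.765 -4.861 -2.364
v -1.66 -3.031 -2.314
v -1.729 -3.397 -1.605
f 2 1 5
f 2 5 3
f 3 5 6
f 3 6 4
f 5 1 7
f 5 7 6
f 6 7 8
f 6 8 4
f 7 1 9
f 7 9 8
f 8 9 10
f 8 10 4
f 9 1 11
f 9 11 10
f 10 11 12
f 10 12 4
f 11 1 13
f 11 13 12
f 12 13 14
f 12 14 4
f 13 1 15
f 13 15 14
f 14 15 16
f 14 16 4
f 15 1 17
f 15 17 16
f 16 17 18
f 16 18 4
f 17 1 19
f 17 19 18
f 18 19 20
f 18 20 4
f 19 1 21
f 19 21 20
f 20 21 22
f 20 22 4
f 21 1 23
f 21 23 22
f 22 23 24
f 22 24 4
f 23 1 25
f 23 25 24
f 24 25 26
f 24 26 4
f 25 1 2
f 25 2 26
f 26 2 3
f 26 3 4
f 28 30 27
f 31 28 27
f 27 30 29
f 29 31 27
f 28 34 30
f 32 28 31
f 32 34 28
f 30 34 29
f 33 31 29
f 29 34 33
f 33 32 31
f 34 32 33



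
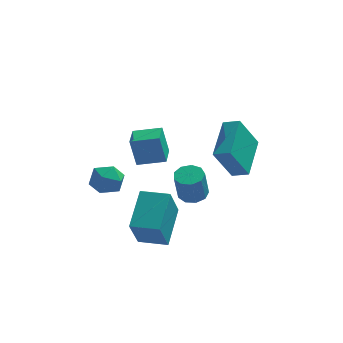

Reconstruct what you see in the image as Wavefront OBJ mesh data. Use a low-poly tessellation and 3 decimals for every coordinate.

v 2.602 0.23 -2.233
v 1.745 -0.22 -0.517
v 3.05 2.238 -1.482
v 2.192 1.788 0.233
v 3.348 -0.048 -1.933
v 2.49 -0.498 -0.218
v 3.795 1.96 -1.183
v 2.938 1.51 0.533
v -1.454 -2.874 -4.365
v -1.782 -3.769 -2.663
v -1.052 -1.128 -3.369
v -1.379 -2.022 -1.667
v -0.141 -3.218 -4.293
v -0.468 -4.112 -2.591
v 0.262 -1.471 -3.297
v -0.066 -2.366 -1.595
v 0.907 -2.394 -1.501
v 1.433 -2.823 -1.537
v 1.26 -3.155 -0.115
v 0.733 -2.726 -0.079
v 1.582 -2.398 -1.42
v 1.409 -2.73 0.002
v 1.415 -1.972 -1.34
v 1.241 -2.303 0.081
v 1.01 -1.742 -1.336
v 0.837 -2.074 0.085
v 0.557 -1.818 -1.409
v 0.384 -2.15 0.013
v 0.267 -2.164 -1.525
v 0.094 -2.495 -0.103
v 0.277 -2.617 -1.629
v 0.104 -2.948 -0.208
v 0.581 -2.966 -1.674
v 0.408 -3.297 -0.252
v 1.038 -3.047 -1.637
v 0.865 -3.379 -0.216
v -1.453 -3.444 1.04
v -1.742 -3.313 2.394
v -1.365 -2.331 0.952
v -1.655 -2.2 2.305
v -0.205 -3.52 1.315
v -0.495 -3.389 2.668
v -0.118 -2.407 1.226
v -0.407 -2.276 2.58
v -2.733 -2.1 -0.067
v -2.012 -2.524 -0.279
v -3.488 -3.236 -0.361
v -2.767 -3.66 -0.573
v -2.916 -3.446 0.249
v -2.45 -2.744 0.431
v -3.05 -3.016 -1.071
v -2.584 -2.314 -0.889
v -2.209 -3.09 -0.899
v -2.126 -3.356 -0.083
v -3.374 -2.404 -0.557
v -3.291 -2.67 0.259
f 2 4 1
f 5 2 1
f 1 4 3
f 3 5 1
f 2 8 4
f 6 2 5
f 6 8 2
f 4 8 3
f 7 5 3
f 3 8 7
f 7 6 5
f 8 6 7
f 10 12 9
f 13 10 9
f 9 12 11
f 11 13 9
f 10 16 12
f 14 10 13
f 14 16 10
f 12 16 11
f 15 13 11
f 11 16 15
f 15 14 13
f 16 14 15
f 18 17 21
f 18 21 19
f 19 21 22
f 19 22 20
f 21 17 23
f 21 23 22
f 22 23 24
f 22 24 20
f 23 17 25
f 23 25 24
f 24 25 26
f 24 26 20
f 25 17 27
f 25 27 26
f 26 27 28
f 26 28 20
f 27 17 29
f 27 29 28
f 28 29 30
f 28 30 20
f 29 17 31
f 29 31 30
f 30 31 32
f 30 32 20
f 31 17 33
f 31 33 32
f 32 33 34
f 32 34 20
f 33 17 35
f 33 35 34
f 34 35 36
f 34 36 20
f 35 17 18
f 35 18 36
f 36 18 19
f 36 19 20
f 38 40 37
f 41 38 37
f 37 40 39
f 39 41 37
f 38 44 40
f 42 38 41
f 42 44 38
f 40 44 39
f 43 41 39
f 39 44 43
f 43 42 41
f 44 42 43
f 45 56 50
f 45 50 46
f 45 46 52
f 45 52 55
f 45 55 56
f 46 50 54
f 50 56 49
f 56 55 47
f 55 52 51
f 52 46 53
f 48 54 49
f 48 49 47
f 48 47 51
f 48 51 53
f 48 53 54
f 49 54 50
f 47 49 56
f 51 47 55
f 53 51 52
f 54 53 46



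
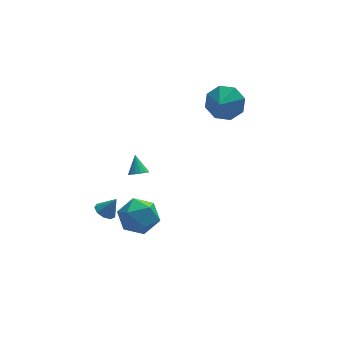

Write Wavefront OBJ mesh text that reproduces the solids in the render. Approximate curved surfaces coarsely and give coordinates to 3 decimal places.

v 2.51 1.39 3.188
v 3.072 1.643 4.026
v 2.03 0.59 3.752
v 2.38 2.035 3.994
v 1.764 2.049 3.49
v 1.585 1.678 2.81
v 1.947 1.138 2.351
v 2.639 0.746 2.382
v 3.255 0.731 2.886
v 3.435 1.103 3.567
v -1.949 0.79 -0.894
v -1.506 0.578 -0.694
v -1.951 1.55 -0.086
v -1.421 0.752 -0.857
v -1.457 0.935 -1.03
v -1.606 1.085 -1.171
v -1.833 1.167 -1.248
v -2.087 1.162 -1.245
v -2.309 1.073 -1.161
v -2.448 0.918 -1.017
v -2.473 0.734 -0.844
v -2.378 0.563 -0.682
v -2.185 0.444 -0.57
v -1.937 0.404 -0.531
v -1.692 0.452 -0.576
v -3.796 -3.152 -0.012
v -3 -3.039 0.73
v -2.74 -4.181 -0.99
v -1.944 -4.068 -0.248
v -2.842 -4.642 -0.004
v -3.495 -4.006 0.601
v -2.245 -3.214 -0.861
v -2.898 -2.578 -0.256
v -2.041 -3.078 0.205
v -2.411 -3.96 0.735
v -3.329 -3.26 -0.995
v -3.699 -4.142 -0.465
v -4.048 -1.363 -1.524
v -3.621 -1.648 -1.815
v -3.492 -1.437 -0.636
v -3.553 -1.25 -1.824
v -3.716 -0.905 -1.693
v -4.035 -0.774 -1.483
v -4.359 -0.919 -1.292
v -4.538 -1.271 -1.209
v -4.488 -1.666 -1.274
v -4.232 -1.919 -1.456
v -3.889 -1.912 -1.669
f 2 1 4
f 2 4 3
f 4 1 5
f 4 5 3
f 5 1 6
f 5 6 3
f 6 1 7
f 6 7 3
f 7 1 8
f 7 8 3
f 8 1 9
f 8 9 3
f 9 1 10
f 9 10 3
f 10 1 2
f 10 2 3
f 12 11 14
f 12 14 13
f 14 11 15
f 14 15 13
f 15 11 16
f 15 16 13
f 16 11 17
f 16 17 13
f 17 11 18
f 17 18 13
f 18 11 19
f 18 19 13
f 19 11 20
f 19 20 13
f 20 11 21
f 20 21 13
f 21 11 22
f 21 22 13
f 22 11 23
f 22 23 13
f 23 11 24
f 23 24 13
f 24 11 25
f 24 25 13
f 25 11 12
f 25 12 13
f 26 37 31
f 26 31 27
f 26 27 33
f 26 33 36
f 26 36 37
f 27 31 35
f 31 37 30
f 37 36 28
f 36 33 32
f 33 27 34
f 29 35 30
f 29 30 28
f 29 28 32
f 29 32 34
f 29 34 35
f 30 35 31
f 28 30 37
f 32 28 36
f 34 32 33
f 35 34 27
f 39 38 41
f 39 41 40
f 41 38 42
f 41 42 40
f 42 38 43
f 42 43 40
f 43 38 44
f 43 44 40
f 44 38 45
f 44 45 40
f 45 38 46
f 45 46 40
f 46 38 47
f 46 47 40
f 47 38 48
f 47 48 40
f 48 38 39
f 48 39 40



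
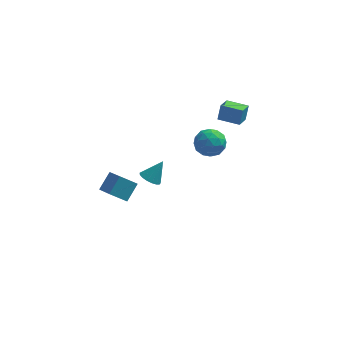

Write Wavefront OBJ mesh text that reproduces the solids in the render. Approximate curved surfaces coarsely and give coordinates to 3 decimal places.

v 0.05 1.603 -2.814
v 0.444 1.819 -3.148
v 0.61 2.017 -1.886
v 0.263 2.016 -3.127
v 0.034 2.118 -3.034
v -0.192 2.103 -2.89
v -0.363 1.973 -2.729
v -0.439 1.758 -2.587
v -0.403 1.508 -2.498
v -0.263 1.28 -2.48
v -0.052 1.126 -2.539
v 0.182 1.081 -2.661
v 0.386 1.156 -2.818
v 0.513 1.333 -2.974
v 0.534 1.572 -3.093
v 2.131 3.143 -1.209
v 2.905 3.361 -1.303
v 2.515 2.039 -0.617
v 3.289 2.257 -0.711
v 2.813 2.664 -0.198
v 2.576 3.346 -0.563
v 2.844 2.054 -1.357
v 2.607 2.736 -1.722
v 3.346 2.688 -1.395
v 3.327 3.065 -0.678
v 2.093 2.335 -1.242
v 2.074 2.712 -0.525
v 2.484 3.349 -1.308
v 2.936 2.051 -0.612
v 2.656 2.29 -0.31
v 3.111 2.419 -0.366
v 2.291 3.34 -0.873
v 2.746 3.469 -0.929
v 2.692 3.059 -0.279
v 2.674 1.931 -0.991
v 3.129 2.06 -1.047
v 2.309 2.981 -1.554
v 2.764 3.11 -1.61
v 2.728 2.341 -1.641
v 3.198 3.082 -1.417
v 3.424 2.433 -1.069
v 3.162 2.313 -1.449
v 3.023 2.714 -1.663
v 3.187 3.303 -0.996
v 3.413 2.654 -0.648
v 3.133 2.893 -0.346
v 2.994 3.295 -0.561
v 3.446 2.908 -1.05
v 2.007 2.746 -1.272
v 2.233 2.097 -0.924
v 2.426 2.105 -1.359
v 2.287 2.507 -1.574
v 1.996 2.967 -0.851
v 2.222 2.318 -0.503
v 2.397 2.686 -0.257
v 2.258 3.087 -0.471
v 1.974 2.492 -0.87
v -0.904 -2.977 0.14
v -1.641 -3.087 0.696
v -0.524 -2.331 0.771
v -1.261 -2.441 1.327
v -0.359 -3.839 0.693
v -1.096 -3.949 1.249
v 0.021 -3.193 1.324
v -0.716 -3.303 1.88
v 3.125 1.175 2.118
v 3.239 1.441 2.875
v 3.346 1.958 1.81
v 3.46 2.224 2.566
v 4.12 0.876 2.074
v 4.234 1.142 2.83
v 4.341 1.659 1.765
v 4.455 1.925 2.522
f 2 1 4
f 2 4 3
f 4 1 5
f 4 5 3
f 5 1 6
f 5 6 3
f 6 1 7
f 6 7 3
f 7 1 8
f 7 8 3
f 8 1 9
f 8 9 3
f 9 1 10
f 9 10 3
f 10 1 11
f 10 11 3
f 11 1 12
f 11 12 3
f 12 1 13
f 12 13 3
f 13 1 14
f 13 14 3
f 14 1 15
f 14 15 3
f 15 1 2
f 15 2 3
f 16 53 32
f 53 27 56
f 32 56 21
f 53 56 32
f 16 32 28
f 32 21 33
f 28 33 17
f 32 33 28
f 16 28 37
f 28 17 38
f 37 38 23
f 28 38 37
f 16 37 49
f 37 23 52
f 49 52 26
f 37 52 49
f 16 49 53
f 49 26 57
f 53 57 27
f 49 57 53
f 17 33 44
f 33 21 47
f 44 47 25
f 33 47 44
f 21 56 34
f 56 27 55
f 34 55 20
f 56 55 34
f 27 57 54
f 57 26 50
f 54 50 18
f 57 50 54
f 26 52 51
f 52 23 39
f 51 39 22
f 52 39 51
f 23 38 43
f 38 17 40
f 43 40 24
f 38 40 43
f 19 45 31
f 45 25 46
f 31 46 20
f 45 46 31
f 19 31 29
f 31 20 30
f 29 30 18
f 31 30 29
f 19 29 36
f 29 18 35
f 36 35 22
f 29 35 36
f 19 36 41
f 36 22 42
f 41 42 24
f 36 42 41
f 19 41 45
f 41 24 48
f 45 48 25
f 41 48 45
f 20 46 34
f 46 25 47
f 34 47 21
f 46 47 34
f 18 30 54
f 30 20 55
f 54 55 27
f 30 55 54
f 22 35 51
f 35 18 50
f 51 50 26
f 35 50 51
f 24 42 43
f 42 22 39
f 43 39 23
f 42 39 43
f 25 48 44
f 48 24 40
f 44 40 17
f 48 40 44
f 59 61 58
f 62 59 58
f 58 61 60
f 60 62 58
f 59 65 61
f 63 59 62
f 63 65 59
f 61 65 60
f 64 62 60
f 60 65 64
f 64 63 62
f 65 63 64
f 67 69 66
f 70 67 66
f 66 69 68
f 68 70 66
f 67 73 69
f 71 67 70
f 71 73 67
f 69 73 68
f 72 70 68
f 68 73 72
f 72 71 70
f 73 71 72



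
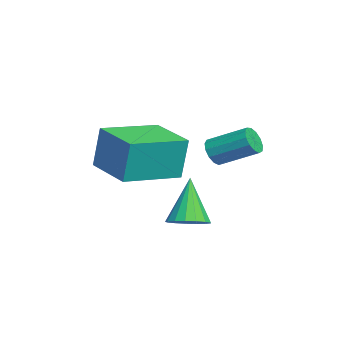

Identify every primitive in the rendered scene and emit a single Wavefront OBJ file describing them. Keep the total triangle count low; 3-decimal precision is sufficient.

v -3.498 -0.963 1.934
v -3.465 -0.735 3.497
v -1.982 -0.026 1.766
v -1.95 0.203 3.329
v -2.37 -2.743 2.171
v -2.338 -2.514 3.734
v -0.855 -1.805 2.003
v -0.822 -1.577 3.566
v -0.376 0.905 3.377
v 0.067 0.895 3.104
v 0.478 2.066 3.73
v 0.036 2.075 4.003
v -0.126 1.048 2.944
v 0.286 2.219 3.57
v -0.397 1.155 2.922
v 0.014 2.326 3.548
v -0.662 1.183 3.044
v -0.251 2.354 3.67
v -0.836 1.122 3.272
v -0.425 2.293 3.898
v -0.864 0.992 3.533
v -0.453 2.163 4.159
v -0.736 0.835 3.745
v -0.325 2.005 4.371
v -0.495 0.699 3.84
v -0.083 1.87 4.466
v -0.215 0.629 3.787
v 0.196 1.8 4.414
v 0.014 0.646 3.605
v 0.425 1.817 4.231
v 0.119 0.745 3.35
v 0.53 1.916 3.976
v 0.03 0.143 0.644
v 0.518 -0.27 0.902
v -0.73 0.217 2.196
v 0.64 0.034 0.947
v 0.621 0.363 0.923
v 0.468 0.641 0.834
v 0.214 0.806 0.702
v -0.083 0.819 0.557
v -0.353 0.677 0.431
v -0.536 0.412 0.354
v -0.589 0.087 0.344
v -0.5 -0.226 0.402
v -0.29 -0.454 0.515
v -0.007 -0.545 0.658
v 0.285 -0.479 0.798
f 2 4 1
f 5 2 1
f 1 4 3
f 3 5 1
f 2 8 4
f 6 2 5
f 6 8 2
f 4 8 3
f 7 5 3
f 3 8 7
f 7 6 5
f 8 6 7
f 10 9 13
f 10 13 11
f 11 13 14
f 11 14 12
f 13 9 15
f 13 15 14
f 14 15 16
f 14 16 12
f 15 9 17
f 15 17 16
f 16 17 18
f 16 18 12
f 17 9 19
f 17 19 18
f 18 19 20
f 18 20 12
f 19 9 21
f 19 21 20
f 20 21 22
f 20 22 12
f 21 9 23
f 21 23 22
f 22 23 24
f 22 24 12
f 23 9 25
f 23 25 24
f 24 25 26
f 24 26 12
f 25 9 27
f 25 27 26
f 26 27 28
f 26 28 12
f 27 9 29
f 27 29 28
f 28 29 30
f 28 30 12
f 29 9 31
f 29 31 30
f 30 31 32
f 30 32 12
f 31 9 10
f 31 10 32
f 32 10 11
f 32 11 12
f 34 33 36
f 34 36 35
f 36 33 37
f 36 37 35
f 37 33 38
f 37 38 35
f 38 33 39
f 38 39 35
f 39 33 40
f 39 40 35
f 40 33 41
f 40 41 35
f 41 33 42
f 41 42 35
f 42 33 43
f 42 43 35
f 43 33 44
f 43 44 35
f 44 33 45
f 44 45 35
f 45 33 46
f 45 46 35
f 46 33 47
f 46 47 35
f 47 33 34
f 47 34 35



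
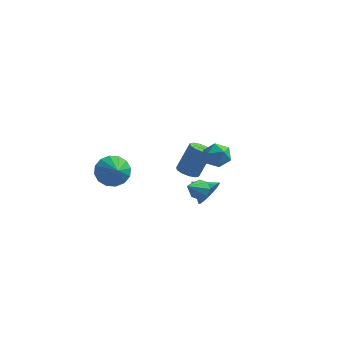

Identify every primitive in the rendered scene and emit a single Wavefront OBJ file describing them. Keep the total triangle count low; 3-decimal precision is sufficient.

v -1.443 -3.287 1.894
v -0.901 -2.594 2.279
v -0.937 -4.033 2.526
v -1.302 -2.62 2.57
v -1.742 -2.824 2.68
v -2.101 -3.153 2.58
v -2.284 -3.517 2.296
v -2.241 -3.82 1.904
v -1.985 -3.98 1.51
v -1.583 -3.954 1.219
v -1.144 -3.75 1.108
v -0.785 -3.422 1.209
v -0.602 -3.057 1.493
v -0.644 -2.754 1.884
v 3.11 -1.443 -0.242
v 3.526 -1.157 0.454
v 2.09 -1.137 0.242
v 3.513 -0.847 0.229
v 3.419 -0.655 -0.088
v 3.264 -0.619 -0.437
v 3.079 -0.747 -0.746
v 2.9 -1.012 -0.956
v 2.762 -1.362 -1.025
v 2.694 -1.729 -0.938
v 2.708 -2.039 -0.714
v 2.801 -2.23 -0.396
v 2.956 -2.266 -0.048
v 3.141 -2.139 0.262
v 3.32 -1.874 0.472
v 3.458 -1.523 0.54
v 3.05 -3.25 1.307
v 3.623 -3.326 1.499
v 2.65 -4.17 2.133
v 3.393 -3.004 1.747
v 2.962 -2.826 1.737
v 2.582 -2.896 1.475
v 2.476 -3.173 1.114
v 2.706 -3.495 0.867
v 3.138 -3.673 0.877
v 3.518 -3.603 1.139
v 2.934 -0.673 1.87
v 3.715 -0.447 1.983
v 3.045 -1.553 2.857
v 3.826 -1.327 2.97
v 3.217 -0.81 3.159
v 3.149 -0.266 2.549
v 3.611 -1.734 2.291
v 3.543 -1.19 1.681
v 4.133 -1.103 2.244
v 3.889 -0.532 2.78
v 2.871 -1.468 2.06
v 2.627 -0.897 2.596
v 0.73 3.312 -2.318
v 1.231 3.654 -2.624
v 1.832 4.251 -0.968
v 1.33 3.908 -0.662
v 0.899 3.909 -2.595
v 1.499 4.506 -0.939
v 0.501 3.936 -2.46
v 1.102 4.533 -0.804
v 0.191 3.724 -2.271
v 0.792 4.321 -0.616
v 0.087 3.355 -2.1
v 0.688 3.952 -0.444
v 0.228 2.969 -2.012
v 0.829 3.566 -0.356
v 0.561 2.714 -2.041
v 1.161 3.311 -0.385
v 0.958 2.687 -2.176
v 1.559 3.284 -0.52
v 1.268 2.899 -2.364
v 1.869 3.496 -0.709
v 1.372 3.268 -2.536
v 1.973 3.865 -0.88
f 2 1 4
f 2 4 3
f 4 1 5
f 4 5 3
f 5 1 6
f 5 6 3
f 6 1 7
f 6 7 3
f 7 1 8
f 7 8 3
f 8 1 9
f 8 9 3
f 9 1 10
f 9 10 3
f 10 1 11
f 10 11 3
f 11 1 12
f 11 12 3
f 12 1 13
f 12 13 3
f 13 1 14
f 13 14 3
f 14 1 2
f 14 2 3
f 16 15 18
f 16 18 17
f 18 15 19
f 18 19 17
f 19 15 20
f 19 20 17
f 20 15 21
f 20 21 17
f 21 15 22
f 21 22 17
f 22 15 23
f 22 23 17
f 23 15 24
f 23 24 17
f 24 15 25
f 24 25 17
f 25 15 26
f 25 26 17
f 26 15 27
f 26 27 17
f 27 15 28
f 27 28 17
f 28 15 29
f 28 29 17
f 29 15 30
f 29 30 17
f 30 15 16
f 30 16 17
f 32 31 34
f 32 34 33
f 34 31 35
f 34 35 33
f 35 31 36
f 35 36 33
f 36 31 37
f 36 37 33
f 37 31 38
f 37 38 33
f 38 31 39
f 38 39 33
f 39 31 40
f 39 40 33
f 40 31 32
f 40 32 33
f 41 52 46
f 41 46 42
f 41 42 48
f 41 48 51
f 41 51 52
f 42 46 50
f 46 52 45
f 52 51 43
f 51 48 47
f 48 42 49
f 44 50 45
f 44 45 43
f 44 43 47
f 44 47 49
f 44 49 50
f 45 50 46
f 43 45 52
f 47 43 51
f 49 47 48
f 50 49 42
f 54 53 57
f 54 57 55
f 55 57 58
f 55 58 56
f 57 53 59
f 57 59 58
f 58 59 60
f 58 60 56
f 59 53 61
f 59 61 60
f 60 61 62
f 60 62 56
f 61 53 63
f 61 63 62
f 62 63 64
f 62 64 56
f 63 53 65
f 63 65 64
f 64 65 66
f 64 66 56
f 65 53 67
f 65 67 66
f 66 67 68
f 66 68 56
f 67 53 69
f 67 69 68
f 68 69 70
f 68 70 56
f 69 53 71
f 69 71 70
f 70 71 72
f 70 72 56
f 71 53 73
f 71 73 72
f 72 73 74
f 72 74 56
f 73 53 54
f 73 54 74
f 74 54 55
f 74 55 56



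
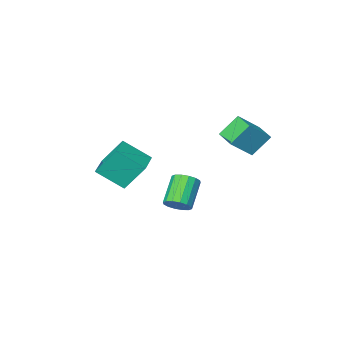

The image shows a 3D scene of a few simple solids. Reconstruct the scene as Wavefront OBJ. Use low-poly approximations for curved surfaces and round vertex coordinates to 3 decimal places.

v 0.551 -3.135 -0.904
v 1.837 -4.217 0.304
v 1.715 -1.749 -0.902
v 3.001 -2.831 0.306
v 1.499 -3.929 -2.626
v 2.785 -5.011 -1.418
v 2.663 -2.543 -2.624
v 3.949 -3.625 -1.416
v -2.008 2.263 1.682
v -3.044 2.514 2.915
v -1.86 3.676 1.519
v -2.897 3.927 2.752
v -0.623 2.253 2.848
v -1.66 2.504 4.081
v -0.476 3.666 2.685
v -1.512 3.917 3.918
v -0.54 -2.102 -4.639
v 0.159 -2.176 -4.127
v -1.001 -3.173 -2.688
v -1.7 -3.098 -3.201
v -0.03 -1.785 -4.009
v -1.191 -2.782 -2.57
v -0.357 -1.479 -4.06
v -1.517 -2.475 -2.622
v -0.732 -1.34 -4.266
v -1.893 -2.336 -2.828
v -1.056 -1.404 -4.573
v -2.216 -2.401 -3.134
v -1.241 -1.656 -4.897
v -2.402 -2.653 -3.458
v -1.239 -2.027 -5.152
v -2.399 -3.024 -3.713
v -1.049 -2.418 -5.27
v -2.21 -3.415 -3.831
v -0.723 -2.725 -5.218
v -1.883 -3.721 -3.78
v -0.347 -2.864 -5.012
v -1.508 -3.86 -3.574
v -0.024 -2.799 -4.706
v -1.184 -3.796 -3.267
v 0.162 -2.547 -4.382
v -0.999 -3.544 -2.943
f 2 4 1
f 5 2 1
f 1 4 3
f 3 5 1
f 2 8 4
f 6 2 5
f 6 8 2
f 4 8 3
f 7 5 3
f 3 8 7
f 7 6 5
f 8 6 7
f 10 12 9
f 13 10 9
f 9 12 11
f 11 13 9
f 10 16 12
f 14 10 13
f 14 16 10
f 12 16 11
f 15 13 11
f 11 16 15
f 15 14 13
f 16 14 15
f 18 17 21
f 18 21 19
f 19 21 22
f 19 22 20
f 21 17 23
f 21 23 22
f 22 23 24
f 22 24 20
f 23 17 25
f 23 25 24
f 24 25 26
f 24 26 20
f 25 17 27
f 25 27 26
f 26 27 28
f 26 28 20
f 27 17 29
f 27 29 28
f 28 29 30
f 28 30 20
f 29 17 31
f 29 31 30
f 30 31 32
f 30 32 20
f 31 17 33
f 31 33 32
f 32 33 34
f 32 34 20
f 33 17 35
f 33 35 34
f 34 35 36
f 34 36 20
f 35 17 37
f 35 37 36
f 36 37 38
f 36 38 20
f 37 17 39
f 37 39 38
f 38 39 40
f 38 40 20
f 39 17 41
f 39 41 40
f 40 41 42
f 40 42 20
f 41 17 18
f 41 18 42
f 42 18 19
f 42 19 20



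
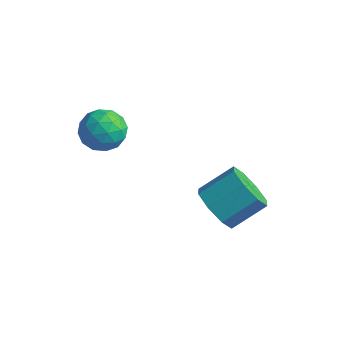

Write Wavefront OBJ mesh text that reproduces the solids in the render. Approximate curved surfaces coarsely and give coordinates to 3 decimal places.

v -0.352 1.685 -0.828
v 0.545 1.512 -1.281
v 1.209 2.661 -0.405
v 0.312 2.835 0.048
v 0.119 2.046 -1.658
v 0.783 3.195 -0.782
v -0.584 2.369 -1.549
v 0.08 3.518 -0.673
v -1.15 2.291 -1.017
v -0.486 3.44 -0.142
v -1.249 1.859 -0.375
v -0.585 3.008 0.501
v -0.823 1.325 0.002
v -0.159 2.474 0.878
v -0.12 1.002 -0.107
v 0.544 2.151 0.769
v 0.446 1.08 -0.638
v 1.11 2.229 0.237
v -3.561 0.497 3.322
v -2.964 -0.089 2.927
v -4.676 -0.471 3.073
v -4.079 -1.057 2.678
v -4.037 -0.897 3.588
v -3.348 -0.299 3.742
v -4.292 -0.261 2.258
v -3.603 0.337 2.412
v -3.416 -0.557 2.269
v -3.258 -0.951 3.092
v -4.382 0.391 2.908
v -4.224 -0.003 3.731
v -3.165 0.289 3.146
v -4.475 -0.849 2.854
v -4.45 -0.755 3.389
v -4.099 -1.1 3.157
v -3.39 0.165 3.626
v -3.039 -0.179 3.393
v -3.67 -0.654 3.782
v -4.601 -0.381 2.607
v -4.25 -0.725 2.374
v -3.541 0.54 2.843
v -3.19 0.195 2.611
v -3.97 0.094 2.218
v -3.079 -0.331 2.528
v -3.734 -0.9 2.381
v -3.86 -0.432 2.134
v -3.455 -0.08 2.225
v -2.987 -0.562 3.011
v -3.642 -1.131 2.865
v -3.617 -1.037 3.4
v -3.212 -0.686 3.49
v -3.252 -0.837 2.624
v -3.998 0.571 3.135
v -4.653 0.002 2.989
v -4.428 0.126 2.51
v -4.023 0.477 2.6
v -3.906 0.34 3.619
v -4.561 -0.229 3.472
v -4.185 -0.48 3.775
v -3.78 -0.128 3.866
v -4.388 0.277 3.376
f 2 1 5
f 2 5 3
f 3 5 6
f 3 6 4
f 5 1 7
f 5 7 6
f 6 7 8
f 6 8 4
f 7 1 9
f 7 9 8
f 8 9 10
f 8 10 4
f 9 1 11
f 9 11 10
f 10 11 12
f 10 12 4
f 11 1 13
f 11 13 12
f 12 13 14
f 12 14 4
f 13 1 15
f 13 15 14
f 14 15 16
f 14 16 4
f 15 1 17
f 15 17 16
f 16 17 18
f 16 18 4
f 17 1 2
f 17 2 18
f 18 2 3
f 18 3 4
f 19 56 35
f 56 30 59
f 35 59 24
f 56 59 35
f 19 35 31
f 35 24 36
f 31 36 20
f 35 36 31
f 19 31 40
f 31 20 41
f 40 41 26
f 31 41 40
f 19 40 52
f 40 26 55
f 52 55 29
f 40 55 52
f 19 52 56
f 52 29 60
f 56 60 30
f 52 60 56
f 20 36 47
f 36 24 50
f 47 50 28
f 36 50 47
f 24 59 37
f 59 30 58
f 37 58 23
f 59 58 37
f 30 60 57
f 60 29 53
f 57 53 21
f 60 53 57
f 29 55 54
f 55 26 42
f 54 42 25
f 55 42 54
f 26 41 46
f 41 20 43
f 46 43 27
f 41 43 46
f 22 48 34
f 48 28 49
f 34 49 23
f 48 49 34
f 22 34 32
f 34 23 33
f 32 33 21
f 34 33 32
f 22 32 39
f 32 21 38
f 39 38 25
f 32 38 39
f 22 39 44
f 39 25 45
f 44 45 27
f 39 45 44
f 22 44 48
f 44 27 51
f 48 51 28
f 44 51 48
f 23 49 37
f 49 28 50
f 37 50 24
f 49 50 37
f 21 33 57
f 33 23 58
f 57 58 30
f 33 58 57
f 25 38 54
f 38 21 53
f 54 53 29
f 38 53 54
f 27 45 46
f 45 25 42
f 46 42 26
f 45 42 46
f 28 51 47
f 51 27 43
f 47 43 20
f 51 43 47



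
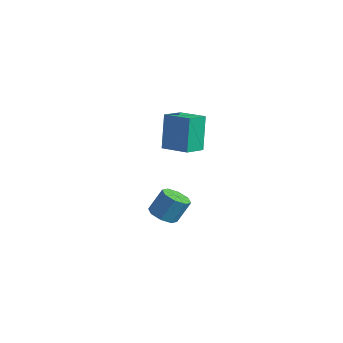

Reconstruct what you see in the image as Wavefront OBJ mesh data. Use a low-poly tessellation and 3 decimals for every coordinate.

v 1.671 -2.597 -4.188
v 2.149 -3.107 -4.017
v 2.388 -2.513 -2.92
v 1.909 -2.003 -3.092
v 2.377 -2.688 -4.293
v 2.616 -2.094 -3.196
v 2.191 -2.216 -4.508
v 2.43 -1.622 -3.411
v 1.7 -1.967 -4.536
v 1.939 -1.373 -3.439
v 1.192 -2.087 -4.36
v 1.431 -1.493 -3.263
v 0.964 -2.506 -4.084
v 1.203 -1.912 -2.987
v 1.15 -2.978 -3.869
v 1.389 -2.384 -2.772
v 1.641 -3.227 -3.841
v 1.88 -2.633 -2.744
v -4.406 2.371 -4.647
v -4.862 2.905 -2.721
v -4.6 3.548 -5.019
v -5.056 4.082 -3.093
v -2.924 2.698 -4.387
v -3.38 3.232 -2.461
v -3.118 3.875 -4.759
v -3.574 4.409 -2.833
f 2 1 5
f 2 5 3
f 3 5 6
f 3 6 4
f 5 1 7
f 5 7 6
f 6 7 8
f 6 8 4
f 7 1 9
f 7 9 8
f 8 9 10
f 8 10 4
f 9 1 11
f 9 11 10
f 10 11 12
f 10 12 4
f 11 1 13
f 11 13 12
f 12 13 14
f 12 14 4
f 13 1 15
f 13 15 14
f 14 15 16
f 14 16 4
f 15 1 17
f 15 17 16
f 16 17 18
f 16 18 4
f 17 1 2
f 17 2 18
f 18 2 3
f 18 3 4
f 20 22 19
f 23 20 19
f 19 22 21
f 21 23 19
f 20 26 22
f 24 20 23
f 24 26 20
f 22 26 21
f 25 23 21
f 21 26 25
f 25 24 23
f 26 24 25



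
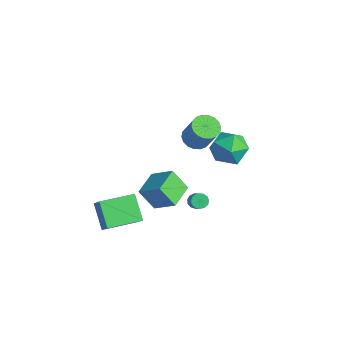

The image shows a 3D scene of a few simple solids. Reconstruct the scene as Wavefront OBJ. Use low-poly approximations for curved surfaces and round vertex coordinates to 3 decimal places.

v -1.878 -3.727 -2.305
v -1.04 -3.811 -1.382
v -1.604 -1.697 -2.372
v -0.765 -1.78 -1.449
v -0.595 -3.94 -3.491
v 0.244 -4.023 -2.568
v -0.32 -1.909 -3.558
v 0.518 -1.993 -2.635
v 2.752 -3.451 2.475
v 3.84 -2.825 3.333
v 1.878 -2.184 2.659
v 2.965 -1.558 3.517
v 3.355 -2.862 1.283
v 4.442 -2.236 2.141
v 2.48 -1.595 1.467
v 3.568 -0.969 2.325
v 0.339 1.454 -2.738
v 0.662 1.771 -2.95
v 1.625 1.443 -1.974
v 1.301 1.126 -1.762
v 0.518 1.92 -2.759
v 1.481 1.592 -1.782
v 0.318 1.921 -2.561
v 1.281 1.593 -1.584
v 0.124 1.774 -2.419
v 1.087 1.446 -1.443
v -0.002 1.525 -2.379
v 0.961 1.197 -1.402
v -0.019 1.254 -2.453
v 0.943 0.926 -1.476
v 0.077 1.046 -2.617
v 1.039 0.718 -1.64
v 0.256 0.968 -2.82
v 1.218 0.64 -1.843
v 0.461 1.044 -2.997
v 1.424 0.716 -2.02
v 0.628 1.25 -3.092
v 1.591 0.922 -2.115
v 0.703 1.521 -3.074
v 1.665 1.194 -2.098
v 1.592 2.612 2.781
v 2.151 3.216 3.637
v 2.809 1.144 3.023
v 3.368 1.748 3.879
v 2.265 1.345 4.06
v 1.513 2.252 3.91
v 3.447 2.108 2.75
v 2.695 3.015 2.6
v 3.297 2.905 3.618
v 2.567 2.433 4.428
v 2.393 1.927 2.232
v 1.663 1.455 3.042
v -3.914 3.951 -1.541
v -3.17 3.8 -1.966
v -2.182 3.877 -0.263
v -2.926 4.029 0.161
v -3.194 4.186 -1.97
v -2.206 4.263 -0.267
v -3.361 4.526 -1.888
v -2.373 4.603 -0.186
v -3.637 4.752 -1.738
v -2.649 4.829 -0.036
v -3.968 4.82 -1.549
v -2.98 4.897 0.153
v -4.288 4.715 -1.359
v -3.301 4.792 0.344
v -4.535 4.459 -1.204
v -3.547 4.537 0.498
v -4.658 4.103 -1.117
v -3.67 4.18 0.586
v -4.634 3.717 -1.113
v -3.646 3.794 0.59
v -4.467 3.377 -1.194
v -3.479 3.454 0.508
v -4.191 3.151 -1.344
v -3.203 3.228 0.358
v -3.86 3.083 -1.533
v -2.872 3.16 0.169
v -3.539 3.188 -1.724
v -2.552 3.265 -0.021
v -3.293 3.443 -1.878
v -2.305 3.521 -0.176
f 2 4 1
f 5 2 1
f 1 4 3
f 3 5 1
f 2 8 4
f 6 2 5
f 6 8 2
f 4 8 3
f 7 5 3
f 3 8 7
f 7 6 5
f 8 6 7
f 10 12 9
f 13 10 9
f 9 12 11
f 11 13 9
f 10 16 12
f 14 10 13
f 14 16 10
f 12 16 11
f 15 13 11
f 11 16 15
f 15 14 13
f 16 14 15
f 18 17 21
f 18 21 19
f 19 21 22
f 19 22 20
f 21 17 23
f 21 23 22
f 22 23 24
f 22 24 20
f 23 17 25
f 23 25 24
f 24 25 26
f 24 26 20
f 25 17 27
f 25 27 26
f 26 27 28
f 26 28 20
f 27 17 29
f 27 29 28
f 28 29 30
f 28 30 20
f 29 17 31
f 29 31 30
f 30 31 32
f 30 32 20
f 31 17 33
f 31 33 32
f 32 33 34
f 32 34 20
f 33 17 35
f 33 35 34
f 34 35 36
f 34 36 20
f 35 17 37
f 35 37 36
f 36 37 38
f 36 38 20
f 37 17 39
f 37 39 38
f 38 39 40
f 38 40 20
f 39 17 18
f 39 18 40
f 40 18 19
f 40 19 20
f 41 52 46
f 41 46 42
f 41 42 48
f 41 48 51
f 41 51 52
f 42 46 50
f 46 52 45
f 52 51 43
f 51 48 47
f 48 42 49
f 44 50 45
f 44 45 43
f 44 43 47
f 44 47 49
f 44 49 50
f 45 50 46
f 43 45 52
f 47 43 51
f 49 47 48
f 50 49 42
f 54 53 57
f 54 57 55
f 55 57 58
f 55 58 56
f 57 53 59
f 57 59 58
f 58 59 60
f 58 60 56
f 59 53 61
f 59 61 60
f 60 61 62
f 60 62 56
f 61 53 63
f 61 63 62
f 62 63 64
f 62 64 56
f 63 53 65
f 63 65 64
f 64 65 66
f 64 66 56
f 65 53 67
f 65 67 66
f 66 67 68
f 66 68 56
f 67 53 69
f 67 69 68
f 68 69 70
f 68 70 56
f 69 53 71
f 69 71 70
f 70 71 72
f 70 72 56
f 71 53 73
f 71 73 72
f 72 73 74
f 72 74 56
f 73 53 75
f 73 75 74
f 74 75 76
f 74 76 56
f 75 53 77
f 75 77 76
f 76 77 78
f 76 78 56
f 77 53 79
f 77 79 78
f 78 79 80
f 78 80 56
f 79 53 81
f 79 81 80
f 80 81 82
f 80 82 56
f 81 53 54
f 81 54 82
f 82 54 55
f 82 55 56

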